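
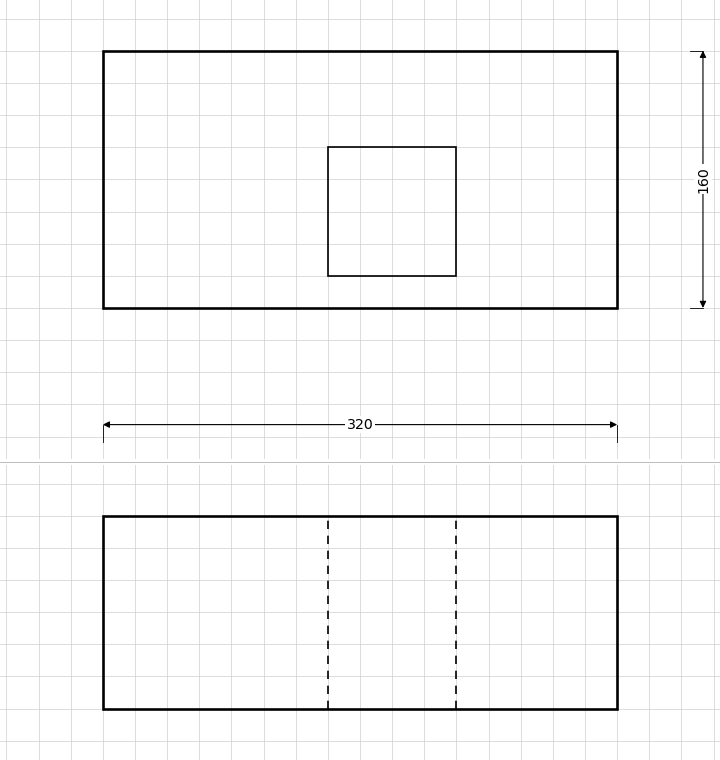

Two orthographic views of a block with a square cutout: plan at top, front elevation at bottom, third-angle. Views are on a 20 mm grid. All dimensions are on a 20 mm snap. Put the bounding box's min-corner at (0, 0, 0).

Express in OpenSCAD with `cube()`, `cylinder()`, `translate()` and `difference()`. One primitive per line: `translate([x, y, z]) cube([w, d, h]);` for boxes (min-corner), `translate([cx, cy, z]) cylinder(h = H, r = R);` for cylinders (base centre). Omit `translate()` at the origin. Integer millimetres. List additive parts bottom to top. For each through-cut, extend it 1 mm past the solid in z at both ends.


difference() {
  cube([320, 160, 120]);
  translate([140, 20, -1]) cube([80, 80, 122]);
}


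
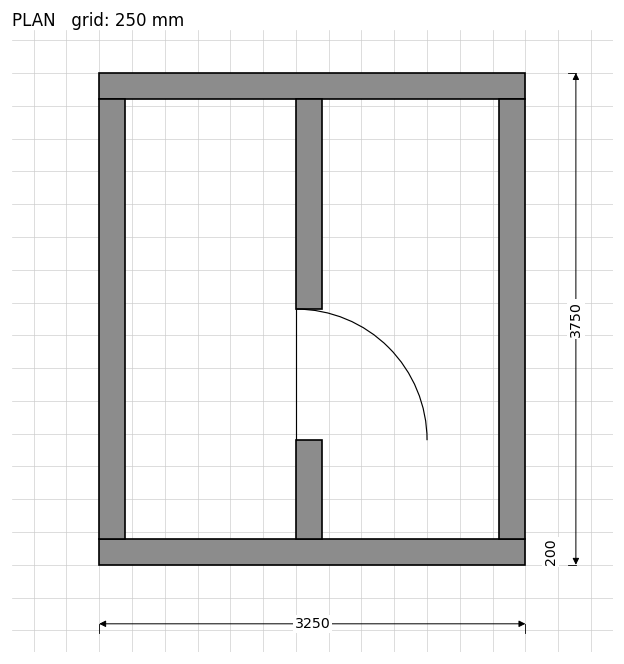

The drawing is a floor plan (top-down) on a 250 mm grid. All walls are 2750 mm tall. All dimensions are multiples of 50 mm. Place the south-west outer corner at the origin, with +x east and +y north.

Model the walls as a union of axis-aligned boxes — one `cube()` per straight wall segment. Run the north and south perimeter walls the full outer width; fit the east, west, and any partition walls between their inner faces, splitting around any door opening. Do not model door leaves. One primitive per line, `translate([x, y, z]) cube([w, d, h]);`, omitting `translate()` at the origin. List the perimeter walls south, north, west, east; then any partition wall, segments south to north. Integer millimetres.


cube([3250, 200, 2750]);
translate([0, 3550, 0]) cube([3250, 200, 2750]);
translate([0, 200, 0]) cube([200, 3350, 2750]);
translate([3050, 200, 0]) cube([200, 3350, 2750]);
translate([1500, 200, 0]) cube([200, 750, 2750]);
translate([1500, 1950, 0]) cube([200, 1600, 2750]);


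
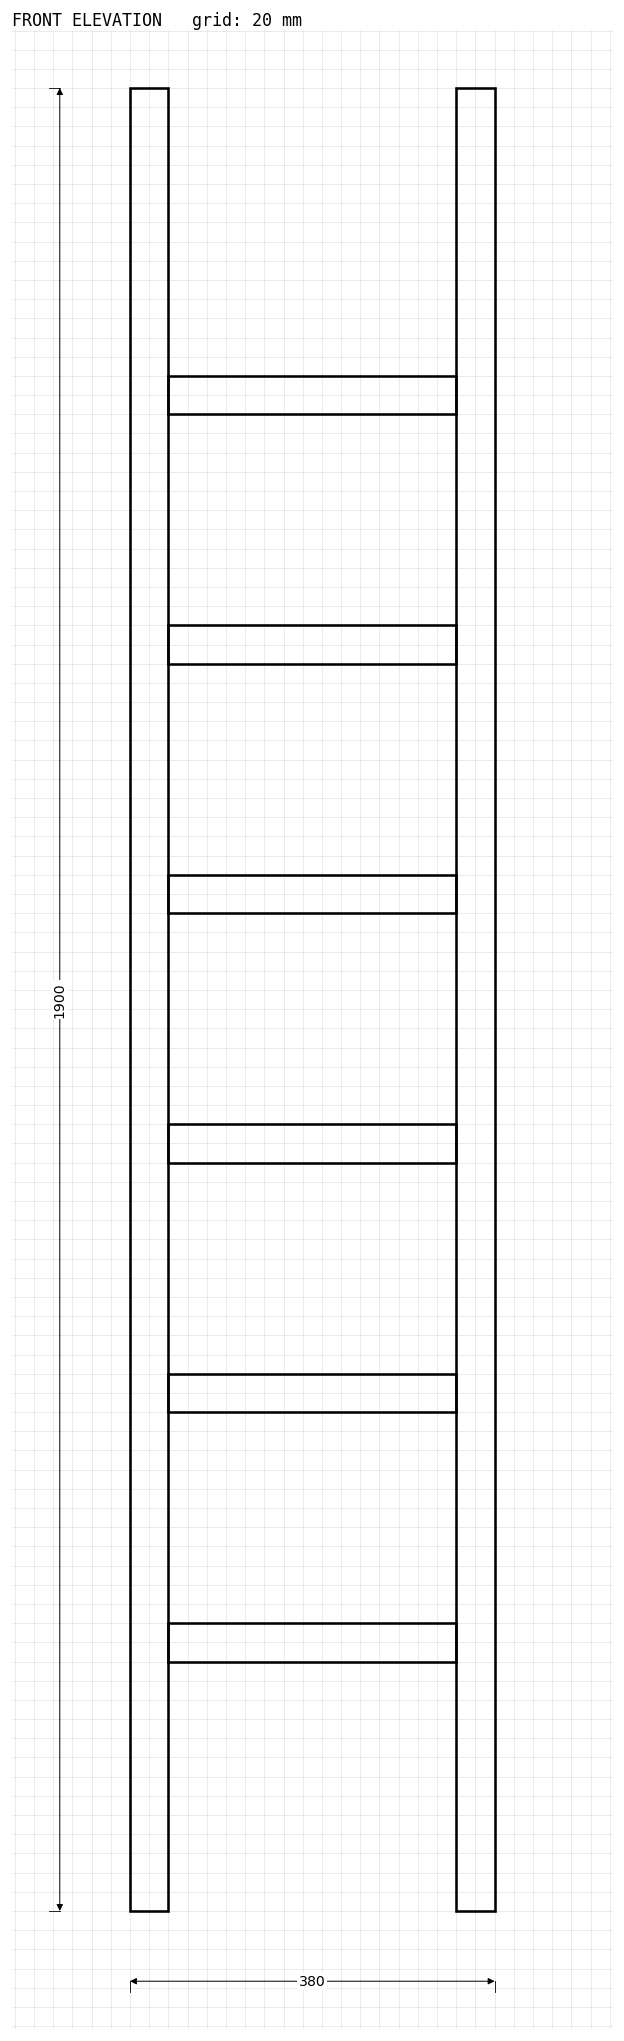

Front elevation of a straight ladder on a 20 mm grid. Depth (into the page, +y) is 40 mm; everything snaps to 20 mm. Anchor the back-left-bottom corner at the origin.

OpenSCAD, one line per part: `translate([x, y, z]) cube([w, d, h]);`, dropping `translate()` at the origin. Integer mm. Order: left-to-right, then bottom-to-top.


cube([40, 40, 1900]);
translate([40, 0, 260]) cube([300, 40, 40]);
translate([40, 0, 520]) cube([300, 40, 40]);
translate([40, 0, 780]) cube([300, 40, 40]);
translate([40, 0, 1040]) cube([300, 40, 40]);
translate([40, 0, 1300]) cube([300, 40, 40]);
translate([40, 0, 1560]) cube([300, 40, 40]);
translate([340, 0, 0]) cube([40, 40, 1900]);


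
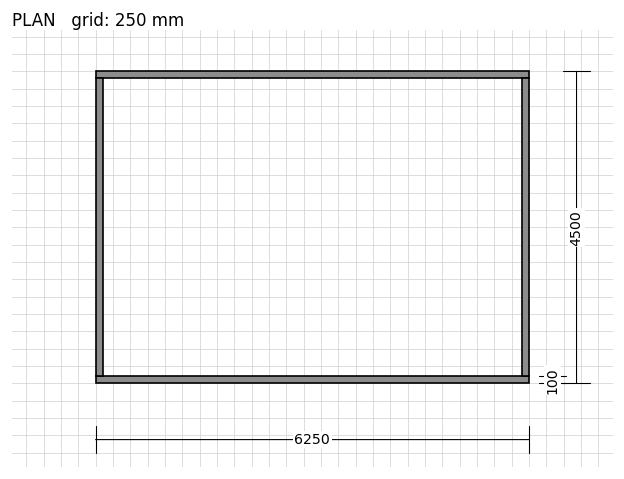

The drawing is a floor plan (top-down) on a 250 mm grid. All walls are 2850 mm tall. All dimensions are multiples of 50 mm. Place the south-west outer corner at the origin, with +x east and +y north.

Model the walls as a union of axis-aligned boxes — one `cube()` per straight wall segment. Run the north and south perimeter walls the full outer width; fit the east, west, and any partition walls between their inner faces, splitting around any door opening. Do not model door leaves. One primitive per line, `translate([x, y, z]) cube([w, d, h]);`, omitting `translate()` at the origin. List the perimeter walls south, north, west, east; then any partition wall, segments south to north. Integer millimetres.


cube([6250, 100, 2850]);
translate([0, 4400, 0]) cube([6250, 100, 2850]);
translate([0, 100, 0]) cube([100, 4300, 2850]);
translate([6150, 100, 0]) cube([100, 4300, 2850]);


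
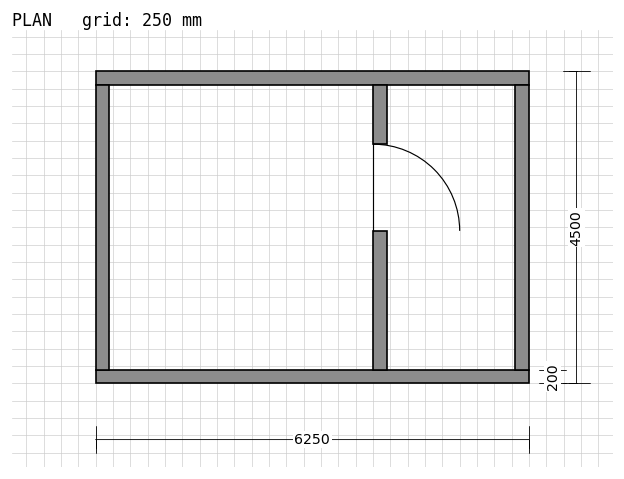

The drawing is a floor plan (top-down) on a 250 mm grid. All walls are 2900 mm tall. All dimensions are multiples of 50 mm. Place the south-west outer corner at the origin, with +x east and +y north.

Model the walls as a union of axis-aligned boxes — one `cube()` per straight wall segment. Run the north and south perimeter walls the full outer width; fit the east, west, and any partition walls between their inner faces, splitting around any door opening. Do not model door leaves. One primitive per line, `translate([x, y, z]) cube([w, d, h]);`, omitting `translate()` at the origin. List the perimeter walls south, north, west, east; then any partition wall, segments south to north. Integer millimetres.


cube([6250, 200, 2900]);
translate([0, 4300, 0]) cube([6250, 200, 2900]);
translate([0, 200, 0]) cube([200, 4100, 2900]);
translate([6050, 200, 0]) cube([200, 4100, 2900]);
translate([4000, 200, 0]) cube([200, 2000, 2900]);
translate([4000, 3450, 0]) cube([200, 850, 2900]);


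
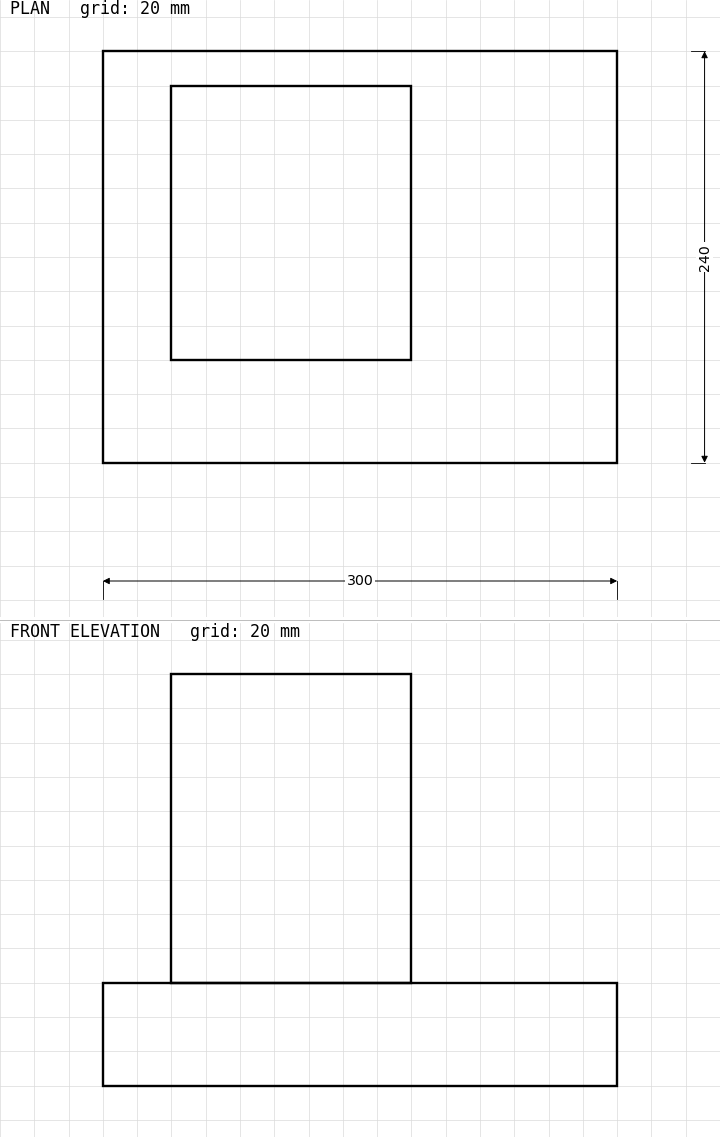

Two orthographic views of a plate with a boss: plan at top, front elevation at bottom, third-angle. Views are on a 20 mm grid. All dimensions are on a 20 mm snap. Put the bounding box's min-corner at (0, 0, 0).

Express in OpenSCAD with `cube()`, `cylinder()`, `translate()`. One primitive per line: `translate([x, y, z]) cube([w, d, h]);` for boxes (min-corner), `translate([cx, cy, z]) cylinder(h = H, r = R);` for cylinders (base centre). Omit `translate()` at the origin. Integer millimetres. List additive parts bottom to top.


cube([300, 240, 60]);
translate([40, 60, 60]) cube([140, 160, 180]);


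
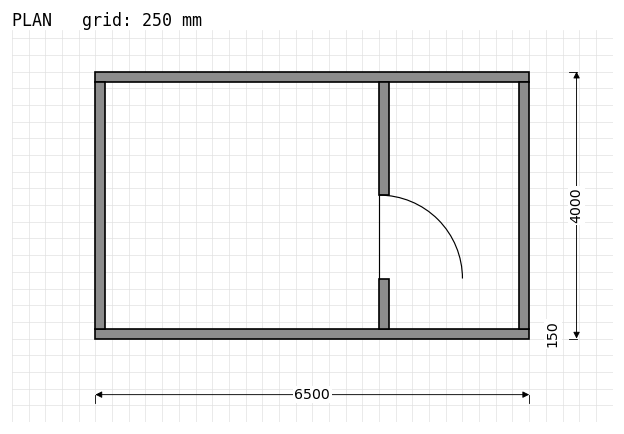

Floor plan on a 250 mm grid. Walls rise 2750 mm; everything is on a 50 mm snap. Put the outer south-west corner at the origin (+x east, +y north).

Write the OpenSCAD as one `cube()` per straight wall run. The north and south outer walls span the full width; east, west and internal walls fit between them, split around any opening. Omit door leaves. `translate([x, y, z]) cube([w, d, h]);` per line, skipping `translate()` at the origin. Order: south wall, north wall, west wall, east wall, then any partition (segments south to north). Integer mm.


cube([6500, 150, 2750]);
translate([0, 3850, 0]) cube([6500, 150, 2750]);
translate([0, 150, 0]) cube([150, 3700, 2750]);
translate([6350, 150, 0]) cube([150, 3700, 2750]);
translate([4250, 150, 0]) cube([150, 750, 2750]);
translate([4250, 2150, 0]) cube([150, 1700, 2750]);


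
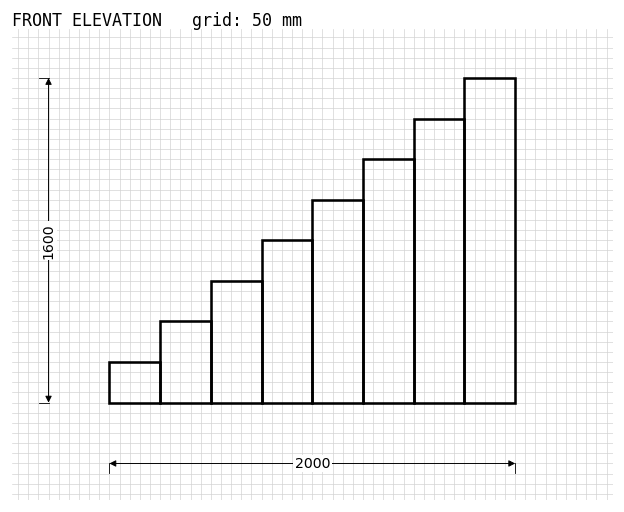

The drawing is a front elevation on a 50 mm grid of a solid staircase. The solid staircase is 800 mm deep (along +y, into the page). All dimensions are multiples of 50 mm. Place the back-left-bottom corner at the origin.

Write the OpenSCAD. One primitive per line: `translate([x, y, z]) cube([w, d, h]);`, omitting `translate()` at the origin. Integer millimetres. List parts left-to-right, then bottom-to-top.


cube([250, 800, 200]);
translate([250, 0, 0]) cube([250, 800, 400]);
translate([500, 0, 0]) cube([250, 800, 600]);
translate([750, 0, 0]) cube([250, 800, 800]);
translate([1000, 0, 0]) cube([250, 800, 1000]);
translate([1250, 0, 0]) cube([250, 800, 1200]);
translate([1500, 0, 0]) cube([250, 800, 1400]);
translate([1750, 0, 0]) cube([250, 800, 1600]);


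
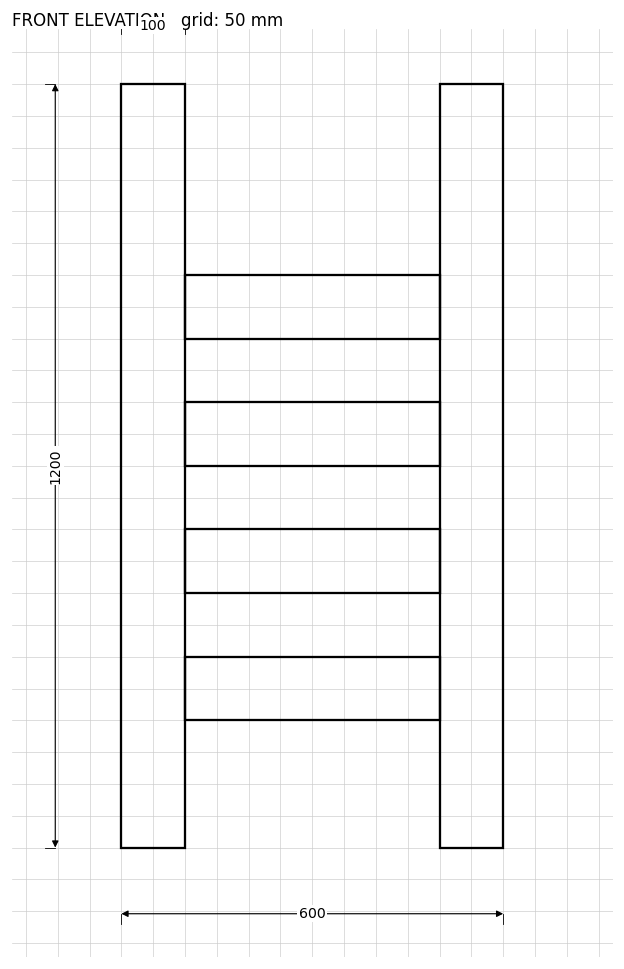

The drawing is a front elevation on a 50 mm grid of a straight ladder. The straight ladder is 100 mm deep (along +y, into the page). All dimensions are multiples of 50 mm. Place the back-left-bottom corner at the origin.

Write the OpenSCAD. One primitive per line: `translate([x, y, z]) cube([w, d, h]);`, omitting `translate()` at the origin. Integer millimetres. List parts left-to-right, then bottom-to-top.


cube([100, 100, 1200]);
translate([100, 0, 200]) cube([400, 100, 100]);
translate([100, 0, 400]) cube([400, 100, 100]);
translate([100, 0, 600]) cube([400, 100, 100]);
translate([100, 0, 800]) cube([400, 100, 100]);
translate([500, 0, 0]) cube([100, 100, 1200]);


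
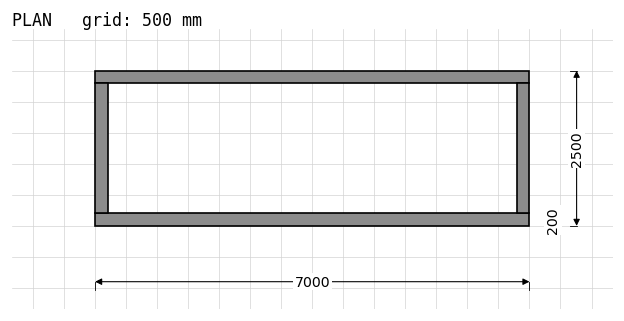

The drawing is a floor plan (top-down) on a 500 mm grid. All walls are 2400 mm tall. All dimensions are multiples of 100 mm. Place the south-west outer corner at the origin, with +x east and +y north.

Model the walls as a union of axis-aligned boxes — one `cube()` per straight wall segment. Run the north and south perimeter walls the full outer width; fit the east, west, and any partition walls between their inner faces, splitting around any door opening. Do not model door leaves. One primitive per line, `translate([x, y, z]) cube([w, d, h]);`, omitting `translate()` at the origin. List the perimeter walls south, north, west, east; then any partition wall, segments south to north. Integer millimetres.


cube([7000, 200, 2400]);
translate([0, 2300, 0]) cube([7000, 200, 2400]);
translate([0, 200, 0]) cube([200, 2100, 2400]);
translate([6800, 200, 0]) cube([200, 2100, 2400]);


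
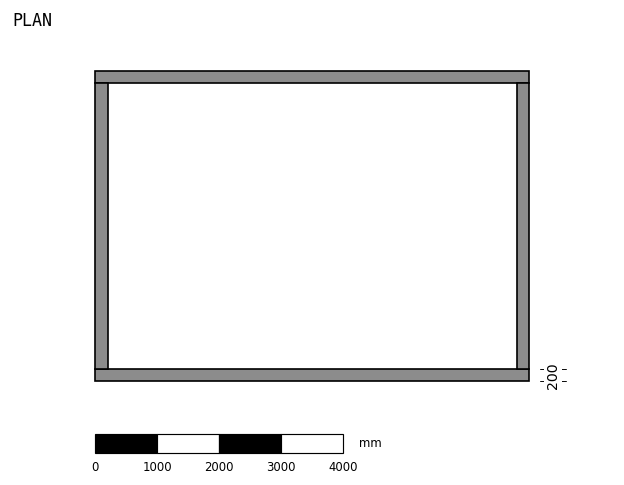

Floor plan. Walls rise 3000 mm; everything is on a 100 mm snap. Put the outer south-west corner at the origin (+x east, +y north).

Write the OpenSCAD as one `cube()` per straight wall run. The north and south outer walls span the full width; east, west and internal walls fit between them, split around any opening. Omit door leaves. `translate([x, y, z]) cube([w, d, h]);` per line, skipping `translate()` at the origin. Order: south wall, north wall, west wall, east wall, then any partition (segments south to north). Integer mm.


cube([7000, 200, 3000]);
translate([0, 4800, 0]) cube([7000, 200, 3000]);
translate([0, 200, 0]) cube([200, 4600, 3000]);
translate([6800, 200, 0]) cube([200, 4600, 3000]);


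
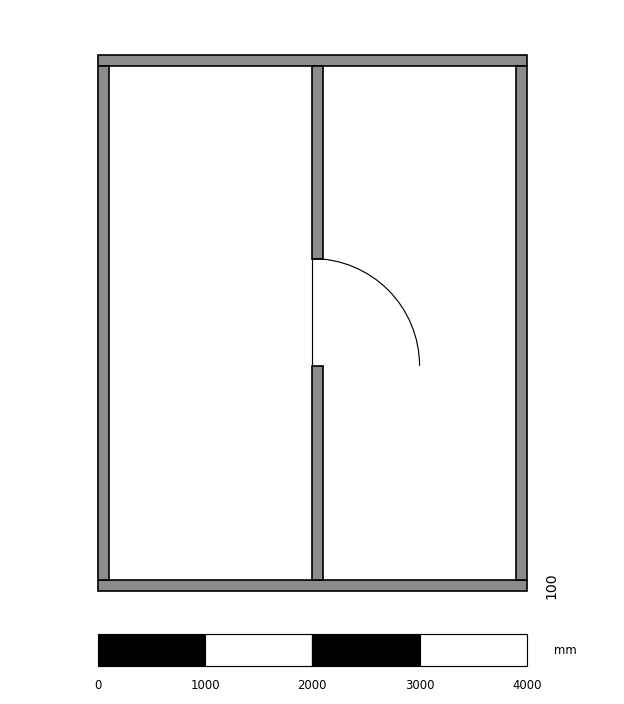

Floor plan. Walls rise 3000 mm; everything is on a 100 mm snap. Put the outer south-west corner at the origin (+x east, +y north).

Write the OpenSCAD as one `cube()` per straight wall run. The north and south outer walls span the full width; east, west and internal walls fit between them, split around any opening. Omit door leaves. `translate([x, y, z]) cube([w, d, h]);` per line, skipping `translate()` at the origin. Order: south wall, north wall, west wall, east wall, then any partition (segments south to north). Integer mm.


cube([4000, 100, 3000]);
translate([0, 4900, 0]) cube([4000, 100, 3000]);
translate([0, 100, 0]) cube([100, 4800, 3000]);
translate([3900, 100, 0]) cube([100, 4800, 3000]);
translate([2000, 100, 0]) cube([100, 2000, 3000]);
translate([2000, 3100, 0]) cube([100, 1800, 3000]);


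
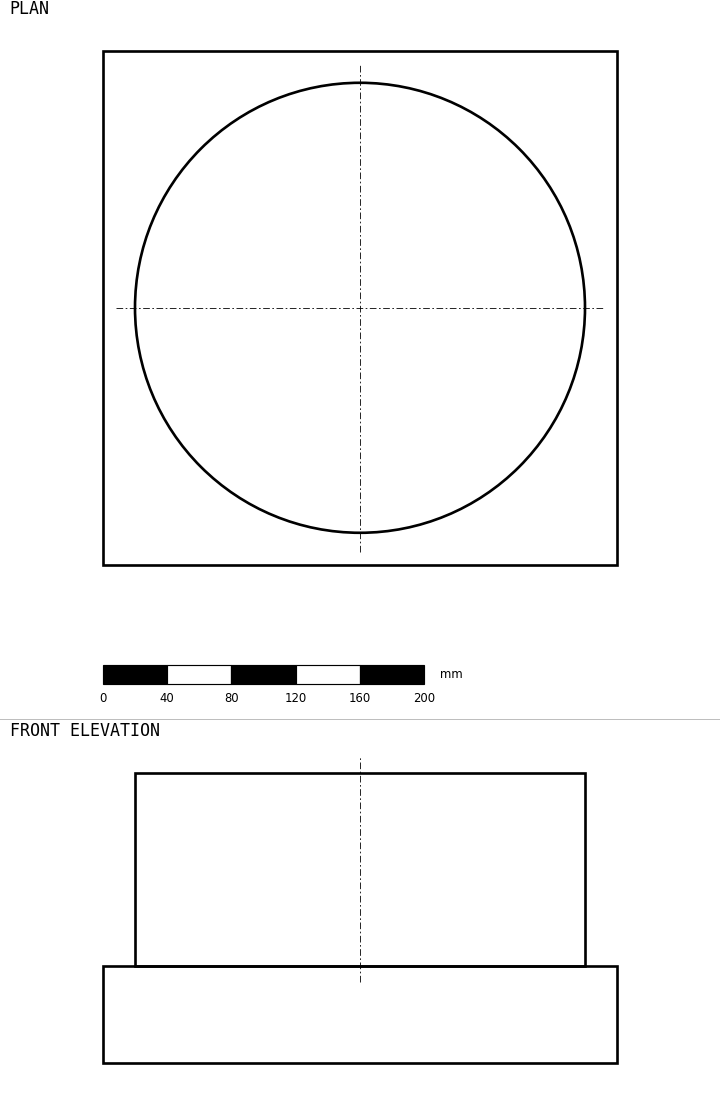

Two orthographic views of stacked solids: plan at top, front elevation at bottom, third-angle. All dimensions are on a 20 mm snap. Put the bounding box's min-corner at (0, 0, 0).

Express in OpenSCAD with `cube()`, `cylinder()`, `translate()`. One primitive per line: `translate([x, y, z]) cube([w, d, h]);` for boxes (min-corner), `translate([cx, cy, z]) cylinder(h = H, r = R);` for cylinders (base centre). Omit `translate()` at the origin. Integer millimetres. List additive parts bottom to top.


cube([320, 320, 60]);
translate([160, 160, 60]) cylinder(h = 120, r = 140);


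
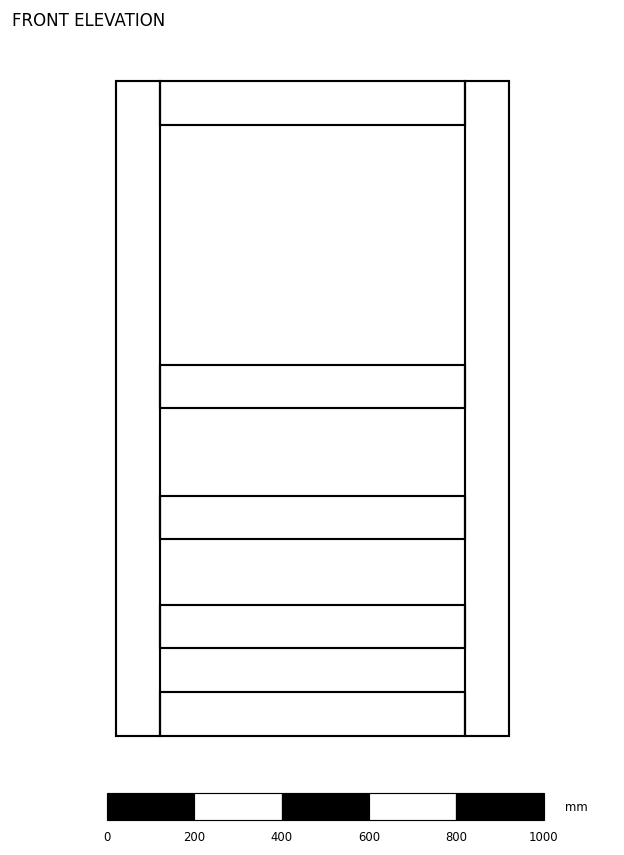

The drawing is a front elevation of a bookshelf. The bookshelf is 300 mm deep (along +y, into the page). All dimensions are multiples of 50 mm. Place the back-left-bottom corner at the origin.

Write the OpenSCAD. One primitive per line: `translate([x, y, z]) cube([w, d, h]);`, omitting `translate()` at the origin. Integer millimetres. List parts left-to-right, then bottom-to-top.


cube([100, 300, 1500]);
translate([100, 0, 0]) cube([700, 300, 100]);
translate([100, 0, 200]) cube([700, 300, 100]);
translate([100, 0, 450]) cube([700, 300, 100]);
translate([100, 0, 750]) cube([700, 300, 100]);
translate([100, 0, 1400]) cube([700, 300, 100]);
translate([800, 0, 0]) cube([100, 300, 1500]);


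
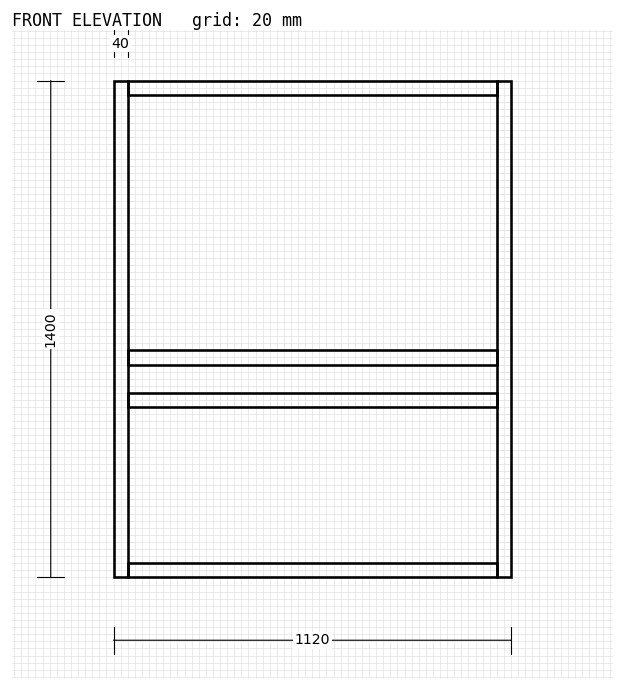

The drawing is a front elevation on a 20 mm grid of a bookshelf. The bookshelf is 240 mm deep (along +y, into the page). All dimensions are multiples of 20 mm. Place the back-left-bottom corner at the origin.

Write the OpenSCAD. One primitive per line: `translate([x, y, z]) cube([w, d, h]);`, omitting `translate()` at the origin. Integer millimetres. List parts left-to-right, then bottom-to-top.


cube([40, 240, 1400]);
translate([40, 0, 0]) cube([1040, 240, 40]);
translate([40, 0, 480]) cube([1040, 240, 40]);
translate([40, 0, 600]) cube([1040, 240, 40]);
translate([40, 0, 1360]) cube([1040, 240, 40]);
translate([1080, 0, 0]) cube([40, 240, 1400]);


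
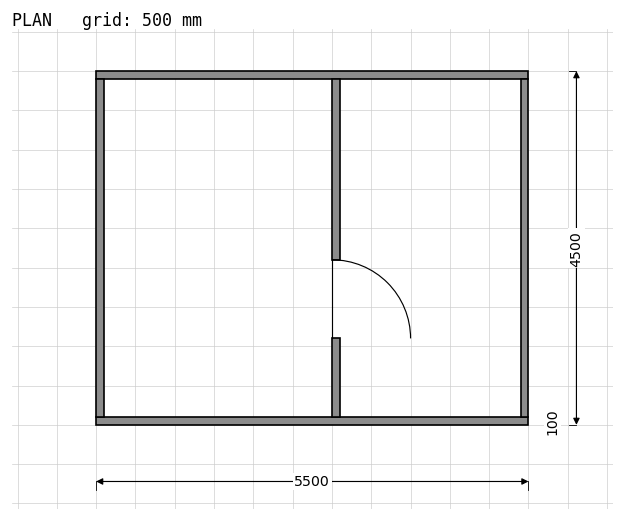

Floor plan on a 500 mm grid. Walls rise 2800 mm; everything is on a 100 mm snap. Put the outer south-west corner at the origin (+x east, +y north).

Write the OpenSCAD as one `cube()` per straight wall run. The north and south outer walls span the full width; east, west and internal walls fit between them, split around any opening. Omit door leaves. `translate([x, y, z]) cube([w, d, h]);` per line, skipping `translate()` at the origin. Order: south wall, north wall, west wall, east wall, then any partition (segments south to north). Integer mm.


cube([5500, 100, 2800]);
translate([0, 4400, 0]) cube([5500, 100, 2800]);
translate([0, 100, 0]) cube([100, 4300, 2800]);
translate([5400, 100, 0]) cube([100, 4300, 2800]);
translate([3000, 100, 0]) cube([100, 1000, 2800]);
translate([3000, 2100, 0]) cube([100, 2300, 2800]);


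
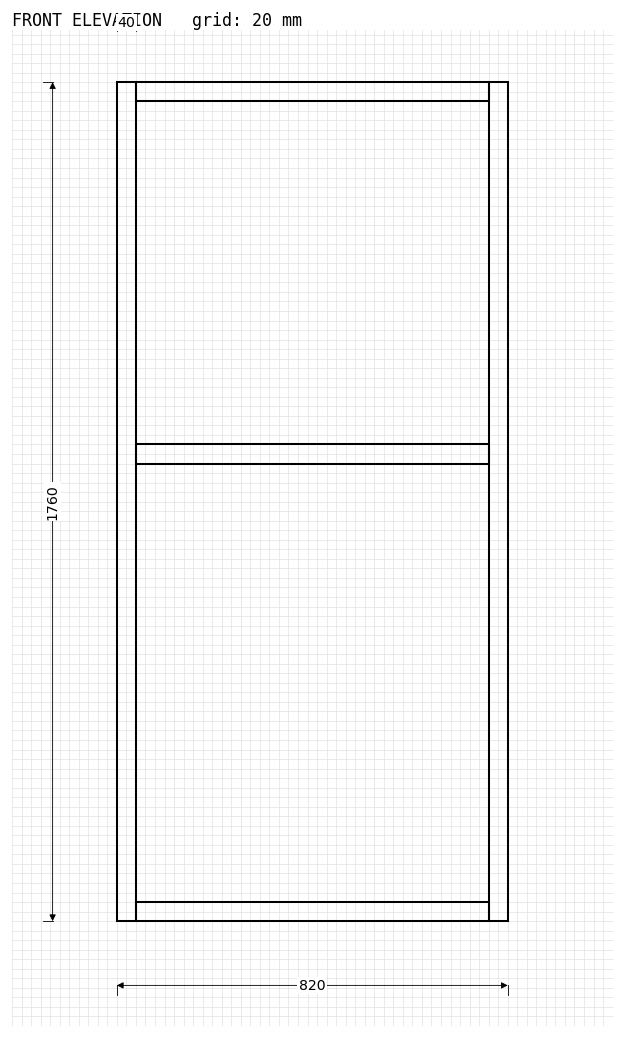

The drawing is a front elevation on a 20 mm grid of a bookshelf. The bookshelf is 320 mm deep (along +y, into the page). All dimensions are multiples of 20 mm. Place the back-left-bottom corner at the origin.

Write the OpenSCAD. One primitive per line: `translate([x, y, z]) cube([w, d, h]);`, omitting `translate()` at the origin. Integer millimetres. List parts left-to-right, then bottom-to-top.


cube([40, 320, 1760]);
translate([40, 0, 0]) cube([740, 320, 40]);
translate([40, 0, 960]) cube([740, 320, 40]);
translate([40, 0, 1720]) cube([740, 320, 40]);
translate([780, 0, 0]) cube([40, 320, 1760]);


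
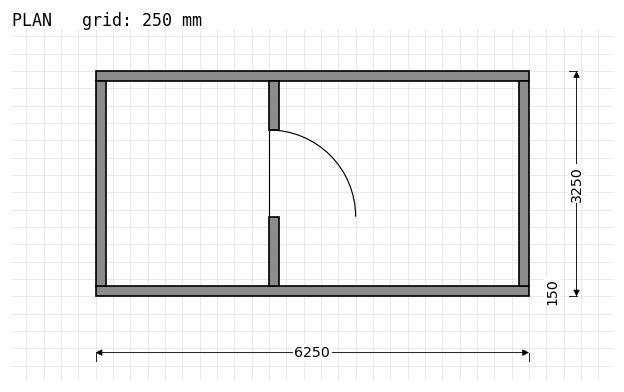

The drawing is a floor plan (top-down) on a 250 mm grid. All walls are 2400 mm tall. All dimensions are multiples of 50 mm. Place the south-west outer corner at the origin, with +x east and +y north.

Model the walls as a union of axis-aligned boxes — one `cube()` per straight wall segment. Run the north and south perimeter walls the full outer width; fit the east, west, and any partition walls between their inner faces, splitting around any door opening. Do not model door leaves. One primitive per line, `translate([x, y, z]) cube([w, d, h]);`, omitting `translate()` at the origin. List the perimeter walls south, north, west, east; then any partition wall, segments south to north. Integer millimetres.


cube([6250, 150, 2400]);
translate([0, 3100, 0]) cube([6250, 150, 2400]);
translate([0, 150, 0]) cube([150, 2950, 2400]);
translate([6100, 150, 0]) cube([150, 2950, 2400]);
translate([2500, 150, 0]) cube([150, 1000, 2400]);
translate([2500, 2400, 0]) cube([150, 700, 2400]);


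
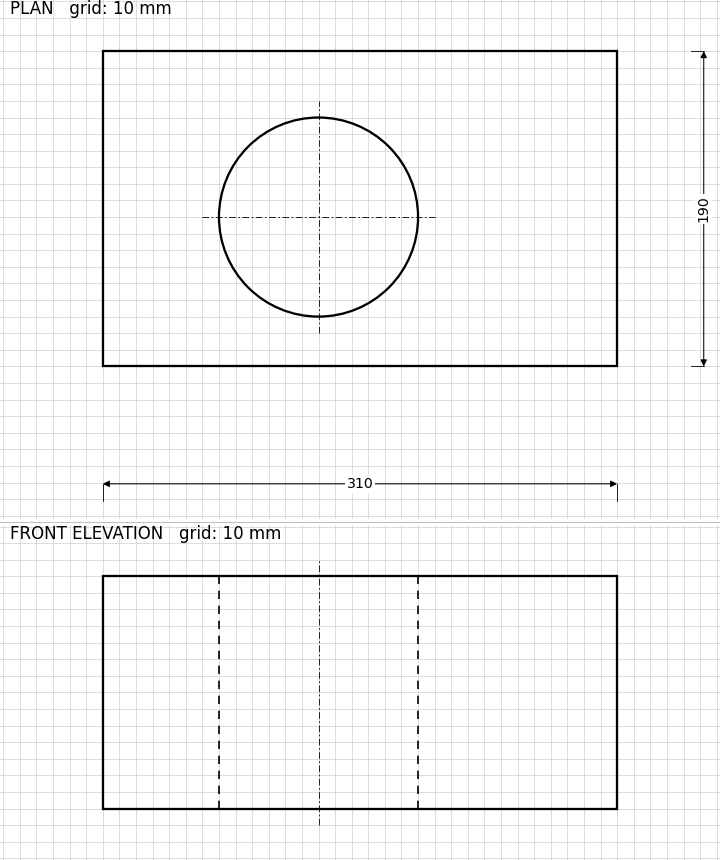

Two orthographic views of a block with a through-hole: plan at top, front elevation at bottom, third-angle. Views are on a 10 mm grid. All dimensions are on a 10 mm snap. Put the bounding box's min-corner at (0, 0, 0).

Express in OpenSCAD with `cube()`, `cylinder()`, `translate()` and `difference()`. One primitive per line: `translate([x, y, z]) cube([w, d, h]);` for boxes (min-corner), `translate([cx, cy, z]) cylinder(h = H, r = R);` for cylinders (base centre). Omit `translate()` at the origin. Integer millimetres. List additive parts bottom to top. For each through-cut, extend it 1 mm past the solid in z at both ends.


difference() {
  cube([310, 190, 140]);
  translate([130, 90, -1]) cylinder(h = 142, r = 60);
}


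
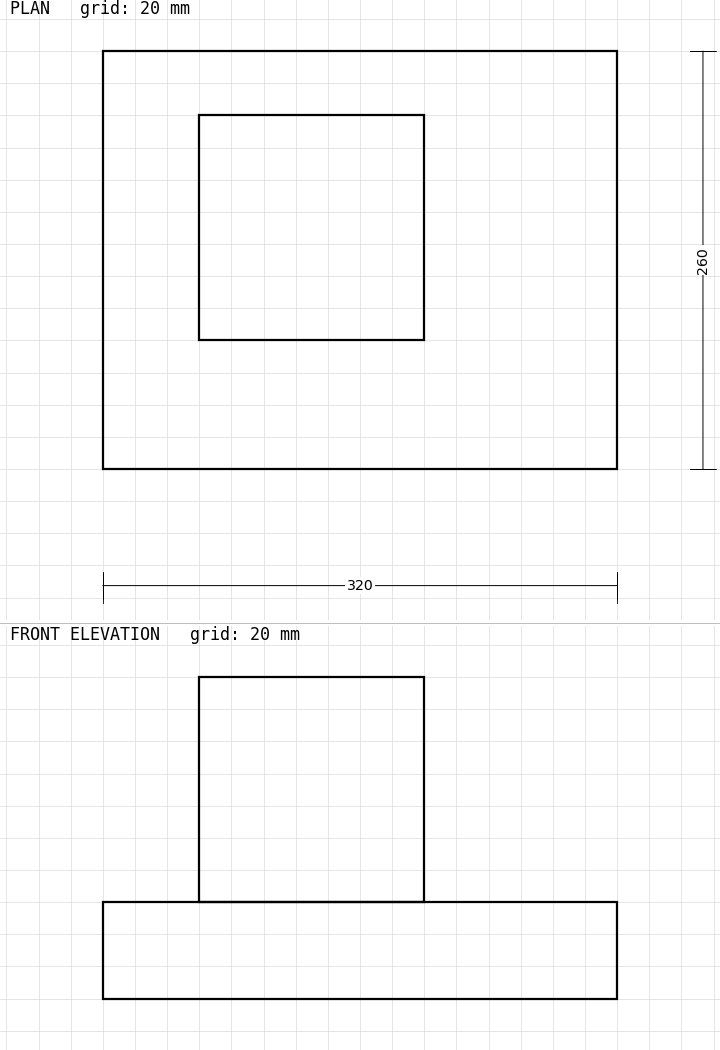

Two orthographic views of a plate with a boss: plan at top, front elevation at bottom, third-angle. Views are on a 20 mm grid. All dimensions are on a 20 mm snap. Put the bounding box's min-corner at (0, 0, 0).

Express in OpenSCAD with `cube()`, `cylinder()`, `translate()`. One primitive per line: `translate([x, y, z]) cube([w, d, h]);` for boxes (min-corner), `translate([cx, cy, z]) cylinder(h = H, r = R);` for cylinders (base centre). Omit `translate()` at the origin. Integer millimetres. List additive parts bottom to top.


cube([320, 260, 60]);
translate([60, 80, 60]) cube([140, 140, 140]);


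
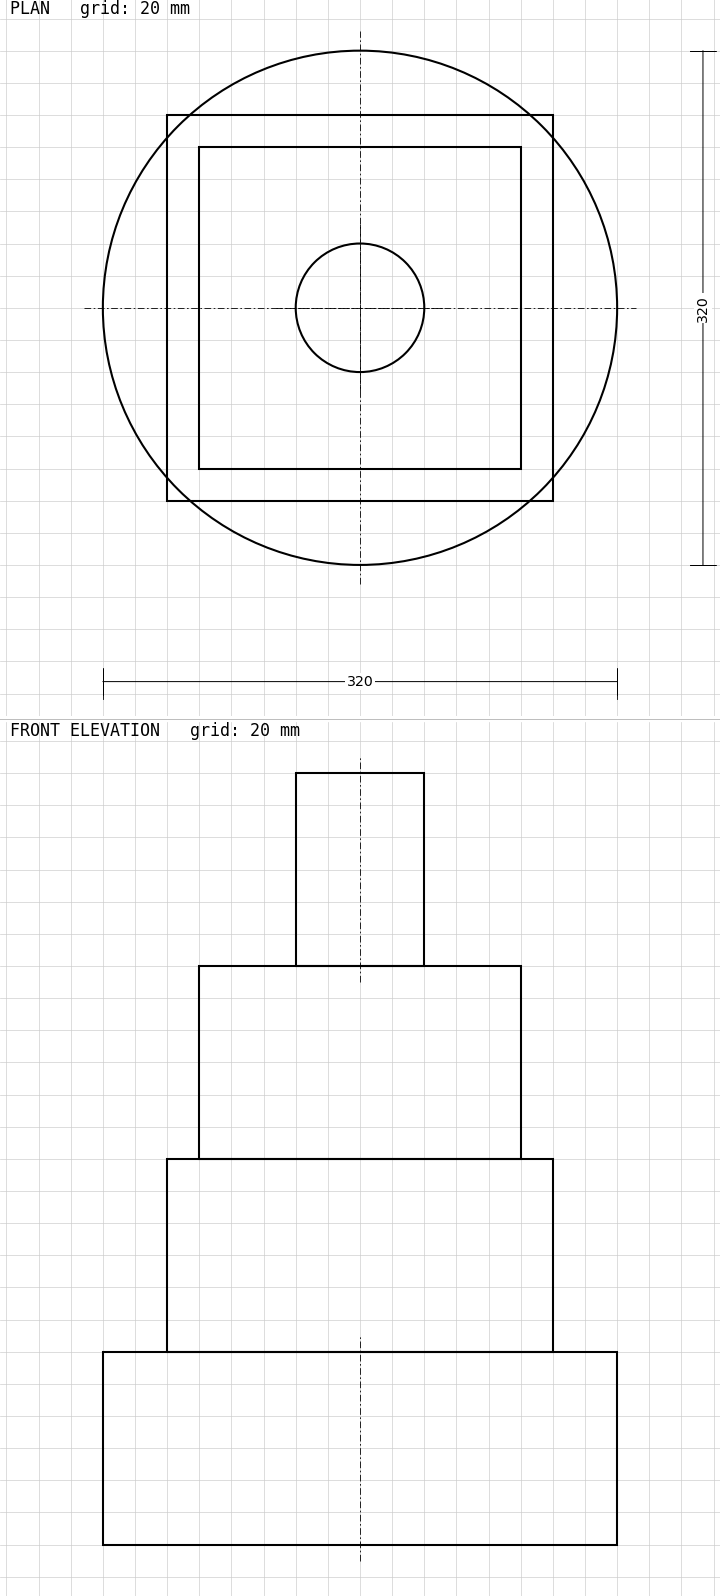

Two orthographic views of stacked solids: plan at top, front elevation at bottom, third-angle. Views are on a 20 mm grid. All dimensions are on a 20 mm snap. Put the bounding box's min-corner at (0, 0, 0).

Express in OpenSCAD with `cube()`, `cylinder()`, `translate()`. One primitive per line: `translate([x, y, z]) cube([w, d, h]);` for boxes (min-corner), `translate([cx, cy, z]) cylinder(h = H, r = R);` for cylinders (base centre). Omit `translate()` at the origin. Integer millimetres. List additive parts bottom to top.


translate([160, 160, 0]) cylinder(h = 120, r = 160);
translate([40, 40, 120]) cube([240, 240, 120]);
translate([60, 60, 240]) cube([200, 200, 120]);
translate([160, 160, 360]) cylinder(h = 120, r = 40);


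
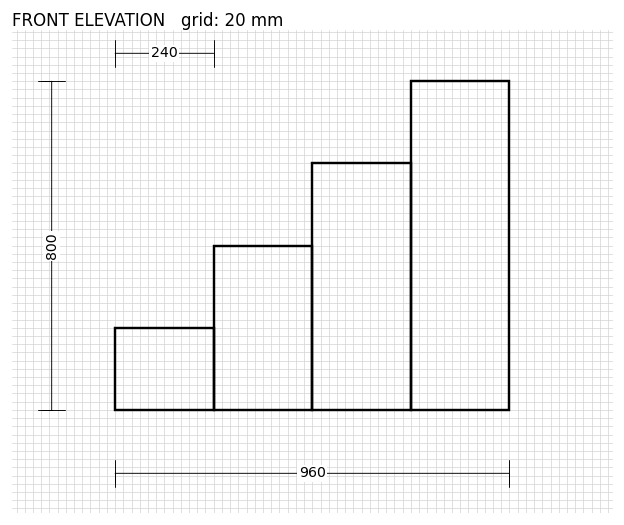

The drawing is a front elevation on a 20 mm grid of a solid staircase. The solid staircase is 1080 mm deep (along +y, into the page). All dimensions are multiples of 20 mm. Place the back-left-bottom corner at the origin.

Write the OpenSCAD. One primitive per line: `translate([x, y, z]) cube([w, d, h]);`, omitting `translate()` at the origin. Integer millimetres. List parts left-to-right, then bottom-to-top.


cube([240, 1080, 200]);
translate([240, 0, 0]) cube([240, 1080, 400]);
translate([480, 0, 0]) cube([240, 1080, 600]);
translate([720, 0, 0]) cube([240, 1080, 800]);


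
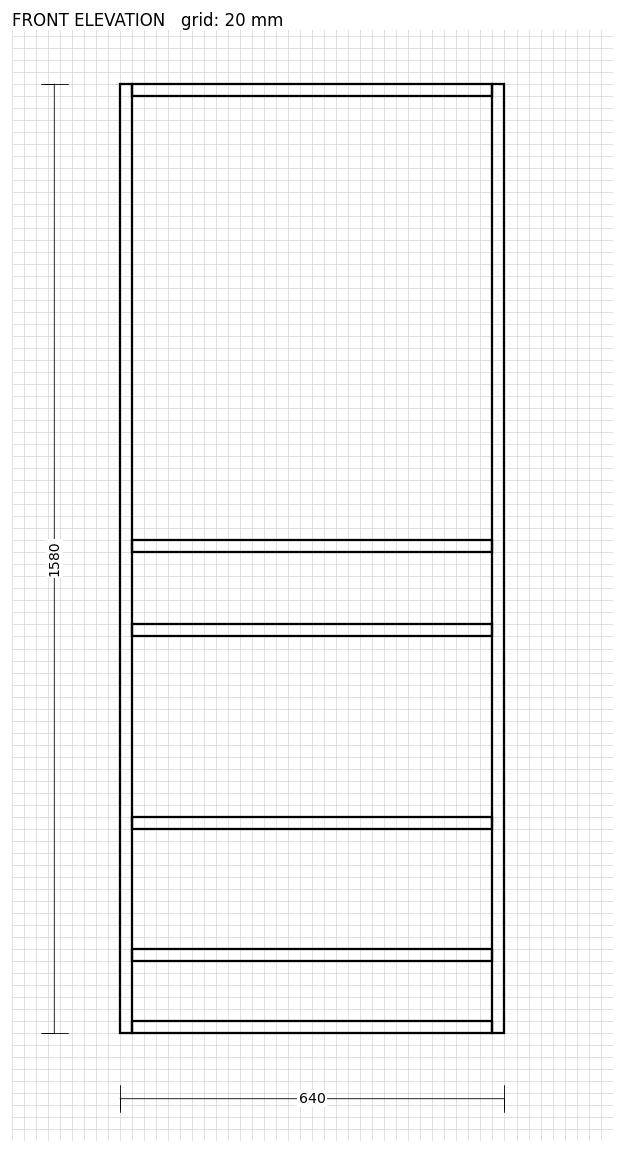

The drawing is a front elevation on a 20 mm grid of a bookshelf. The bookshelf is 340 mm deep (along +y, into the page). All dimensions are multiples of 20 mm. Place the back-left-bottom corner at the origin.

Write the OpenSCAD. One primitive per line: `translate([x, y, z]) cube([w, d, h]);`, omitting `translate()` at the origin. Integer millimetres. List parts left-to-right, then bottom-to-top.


cube([20, 340, 1580]);
translate([20, 0, 0]) cube([600, 340, 20]);
translate([20, 0, 120]) cube([600, 340, 20]);
translate([20, 0, 340]) cube([600, 340, 20]);
translate([20, 0, 660]) cube([600, 340, 20]);
translate([20, 0, 800]) cube([600, 340, 20]);
translate([20, 0, 1560]) cube([600, 340, 20]);
translate([620, 0, 0]) cube([20, 340, 1580]);


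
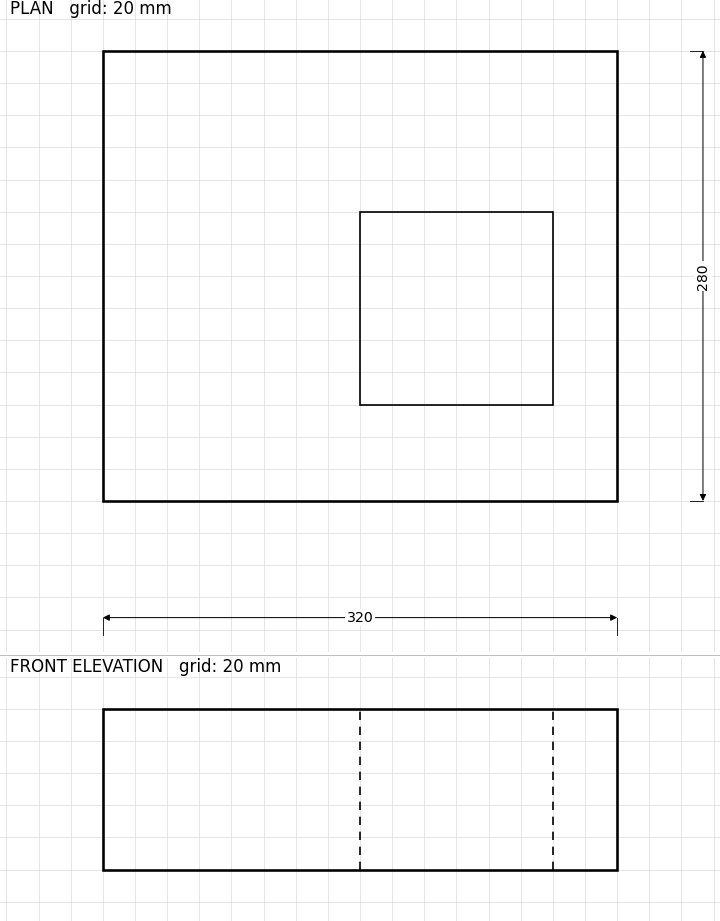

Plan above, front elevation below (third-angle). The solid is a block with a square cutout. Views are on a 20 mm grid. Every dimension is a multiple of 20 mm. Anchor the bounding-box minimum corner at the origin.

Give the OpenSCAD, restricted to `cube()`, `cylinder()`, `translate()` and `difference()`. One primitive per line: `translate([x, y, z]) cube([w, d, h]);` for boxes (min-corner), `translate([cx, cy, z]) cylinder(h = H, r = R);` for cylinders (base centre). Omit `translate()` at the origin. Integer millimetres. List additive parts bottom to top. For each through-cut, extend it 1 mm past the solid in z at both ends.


difference() {
  cube([320, 280, 100]);
  translate([160, 60, -1]) cube([120, 120, 102]);
}


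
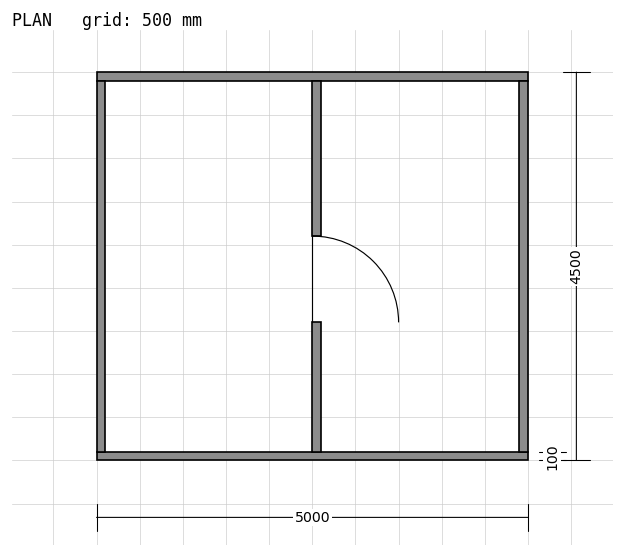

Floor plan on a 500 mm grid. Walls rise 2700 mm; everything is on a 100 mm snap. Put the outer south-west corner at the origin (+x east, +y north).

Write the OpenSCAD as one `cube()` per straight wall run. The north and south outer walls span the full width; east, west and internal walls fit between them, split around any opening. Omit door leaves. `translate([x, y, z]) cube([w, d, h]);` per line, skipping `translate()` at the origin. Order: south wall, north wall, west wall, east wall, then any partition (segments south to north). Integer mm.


cube([5000, 100, 2700]);
translate([0, 4400, 0]) cube([5000, 100, 2700]);
translate([0, 100, 0]) cube([100, 4300, 2700]);
translate([4900, 100, 0]) cube([100, 4300, 2700]);
translate([2500, 100, 0]) cube([100, 1500, 2700]);
translate([2500, 2600, 0]) cube([100, 1800, 2700]);


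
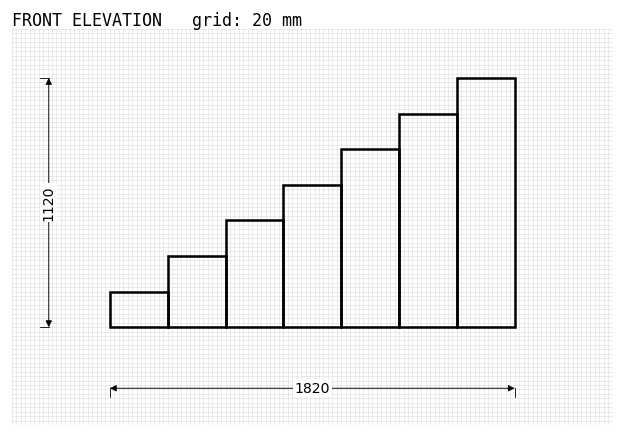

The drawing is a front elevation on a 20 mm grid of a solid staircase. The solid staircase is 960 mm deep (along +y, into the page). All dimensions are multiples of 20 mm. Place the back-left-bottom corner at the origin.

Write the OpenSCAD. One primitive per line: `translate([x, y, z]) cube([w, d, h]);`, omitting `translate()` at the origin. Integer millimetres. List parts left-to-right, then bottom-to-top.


cube([260, 960, 160]);
translate([260, 0, 0]) cube([260, 960, 320]);
translate([520, 0, 0]) cube([260, 960, 480]);
translate([780, 0, 0]) cube([260, 960, 640]);
translate([1040, 0, 0]) cube([260, 960, 800]);
translate([1300, 0, 0]) cube([260, 960, 960]);
translate([1560, 0, 0]) cube([260, 960, 1120]);


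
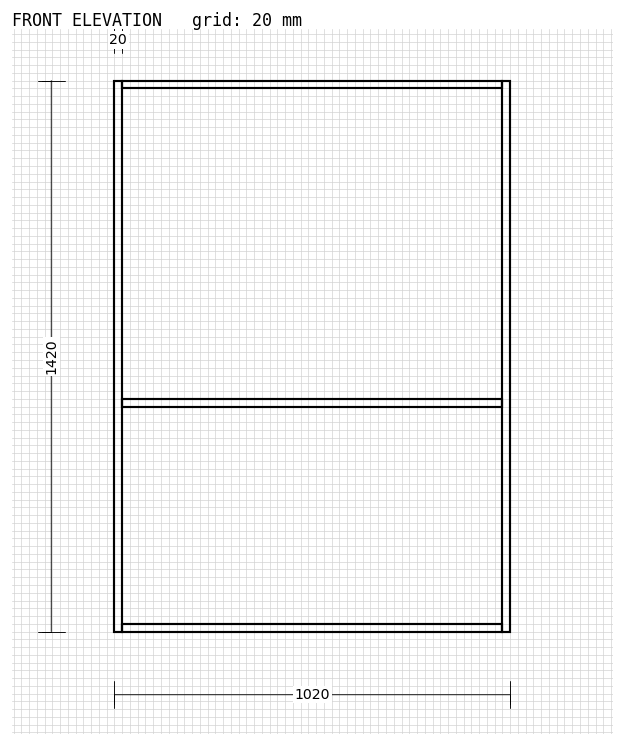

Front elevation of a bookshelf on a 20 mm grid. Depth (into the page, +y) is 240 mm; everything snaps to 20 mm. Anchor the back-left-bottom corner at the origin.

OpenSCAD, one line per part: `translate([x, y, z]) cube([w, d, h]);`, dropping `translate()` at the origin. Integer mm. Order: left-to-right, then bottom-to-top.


cube([20, 240, 1420]);
translate([20, 0, 0]) cube([980, 240, 20]);
translate([20, 0, 580]) cube([980, 240, 20]);
translate([20, 0, 1400]) cube([980, 240, 20]);
translate([1000, 0, 0]) cube([20, 240, 1420]);


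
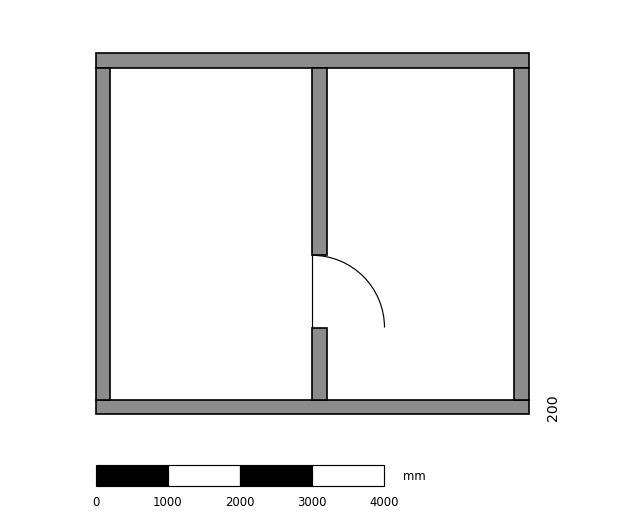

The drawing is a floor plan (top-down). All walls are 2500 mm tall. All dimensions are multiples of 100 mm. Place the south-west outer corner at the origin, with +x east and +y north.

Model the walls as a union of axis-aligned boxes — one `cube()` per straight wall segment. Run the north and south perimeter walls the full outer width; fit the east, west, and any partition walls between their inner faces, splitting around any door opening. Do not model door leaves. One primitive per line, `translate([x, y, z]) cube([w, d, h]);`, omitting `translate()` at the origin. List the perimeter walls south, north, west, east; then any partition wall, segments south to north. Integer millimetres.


cube([6000, 200, 2500]);
translate([0, 4800, 0]) cube([6000, 200, 2500]);
translate([0, 200, 0]) cube([200, 4600, 2500]);
translate([5800, 200, 0]) cube([200, 4600, 2500]);
translate([3000, 200, 0]) cube([200, 1000, 2500]);
translate([3000, 2200, 0]) cube([200, 2600, 2500]);


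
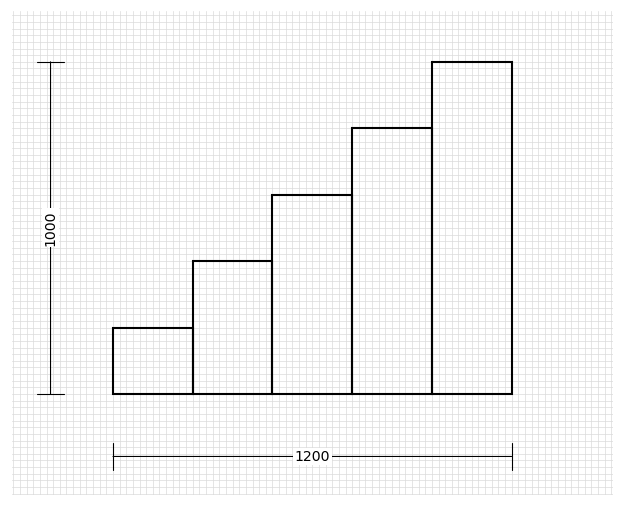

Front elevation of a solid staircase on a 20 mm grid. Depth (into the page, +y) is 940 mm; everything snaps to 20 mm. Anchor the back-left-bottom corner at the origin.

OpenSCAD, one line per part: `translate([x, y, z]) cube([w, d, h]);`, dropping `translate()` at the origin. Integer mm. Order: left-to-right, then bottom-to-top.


cube([240, 940, 200]);
translate([240, 0, 0]) cube([240, 940, 400]);
translate([480, 0, 0]) cube([240, 940, 600]);
translate([720, 0, 0]) cube([240, 940, 800]);
translate([960, 0, 0]) cube([240, 940, 1000]);


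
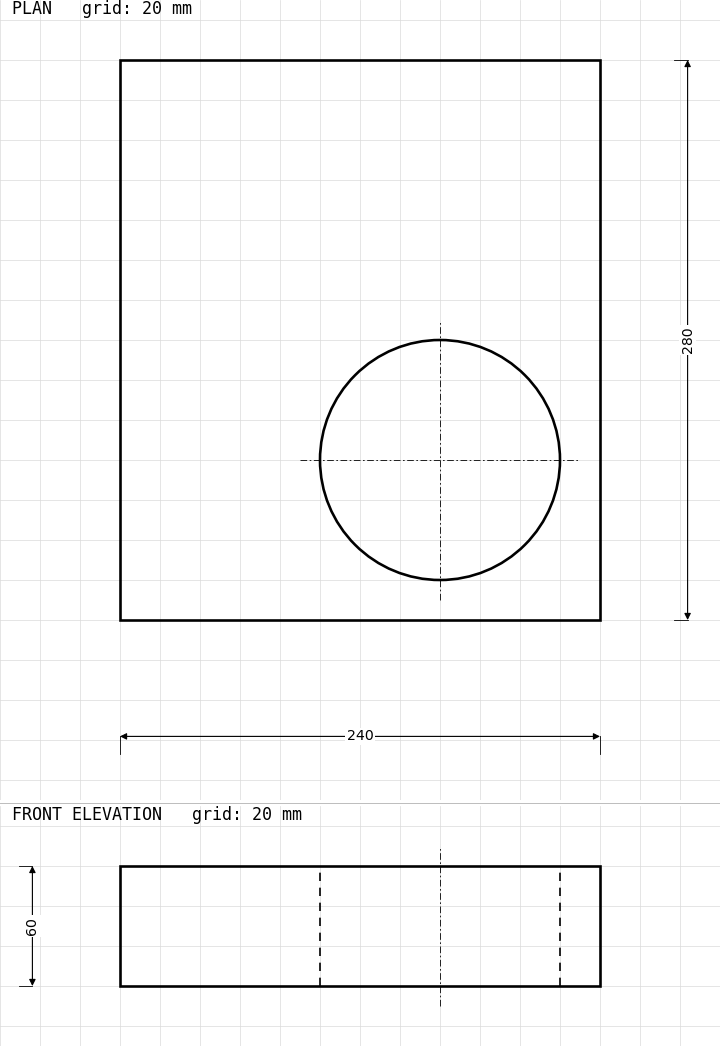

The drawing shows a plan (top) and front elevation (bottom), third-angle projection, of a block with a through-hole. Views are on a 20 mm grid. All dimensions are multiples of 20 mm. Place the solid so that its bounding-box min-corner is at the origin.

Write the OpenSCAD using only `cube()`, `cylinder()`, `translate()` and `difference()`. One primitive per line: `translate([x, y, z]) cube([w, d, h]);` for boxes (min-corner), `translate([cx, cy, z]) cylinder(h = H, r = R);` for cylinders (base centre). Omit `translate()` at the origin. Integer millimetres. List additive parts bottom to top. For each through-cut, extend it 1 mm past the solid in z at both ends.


difference() {
  cube([240, 280, 60]);
  translate([160, 80, -1]) cylinder(h = 62, r = 60);
}


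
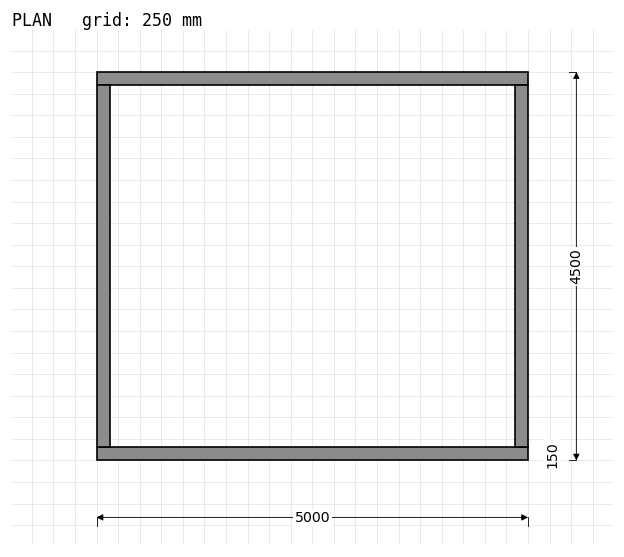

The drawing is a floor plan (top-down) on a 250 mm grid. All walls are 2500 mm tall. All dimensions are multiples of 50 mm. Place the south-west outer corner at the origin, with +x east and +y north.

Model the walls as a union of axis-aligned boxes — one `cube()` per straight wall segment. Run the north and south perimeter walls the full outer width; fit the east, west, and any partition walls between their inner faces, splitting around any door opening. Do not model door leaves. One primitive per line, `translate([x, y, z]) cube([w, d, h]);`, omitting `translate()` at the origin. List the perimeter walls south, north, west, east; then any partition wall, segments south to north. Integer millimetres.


cube([5000, 150, 2500]);
translate([0, 4350, 0]) cube([5000, 150, 2500]);
translate([0, 150, 0]) cube([150, 4200, 2500]);
translate([4850, 150, 0]) cube([150, 4200, 2500]);


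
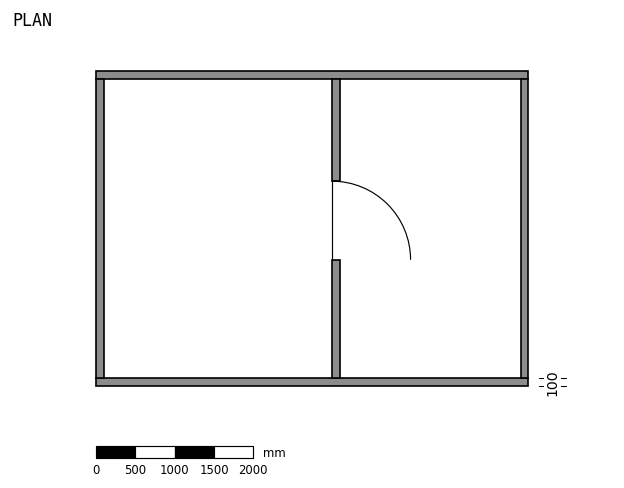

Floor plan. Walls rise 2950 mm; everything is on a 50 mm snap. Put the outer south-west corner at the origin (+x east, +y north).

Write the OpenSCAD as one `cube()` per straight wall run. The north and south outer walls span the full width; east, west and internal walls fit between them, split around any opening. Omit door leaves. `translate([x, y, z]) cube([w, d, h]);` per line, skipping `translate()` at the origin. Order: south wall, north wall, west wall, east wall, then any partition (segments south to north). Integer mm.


cube([5500, 100, 2950]);
translate([0, 3900, 0]) cube([5500, 100, 2950]);
translate([0, 100, 0]) cube([100, 3800, 2950]);
translate([5400, 100, 0]) cube([100, 3800, 2950]);
translate([3000, 100, 0]) cube([100, 1500, 2950]);
translate([3000, 2600, 0]) cube([100, 1300, 2950]);


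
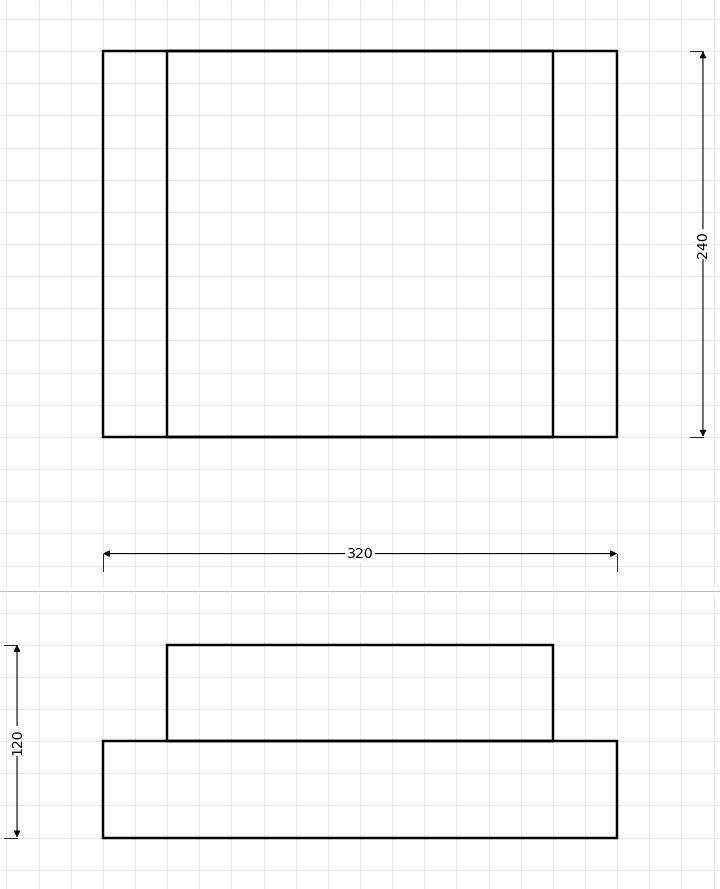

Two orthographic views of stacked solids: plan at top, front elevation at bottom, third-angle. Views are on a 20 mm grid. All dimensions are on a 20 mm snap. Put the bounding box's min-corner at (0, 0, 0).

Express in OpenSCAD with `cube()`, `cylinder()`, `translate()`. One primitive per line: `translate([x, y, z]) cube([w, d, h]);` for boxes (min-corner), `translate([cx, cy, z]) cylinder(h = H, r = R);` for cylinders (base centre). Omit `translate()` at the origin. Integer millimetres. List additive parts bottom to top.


cube([320, 240, 60]);
translate([40, 0, 60]) cube([240, 240, 60]);


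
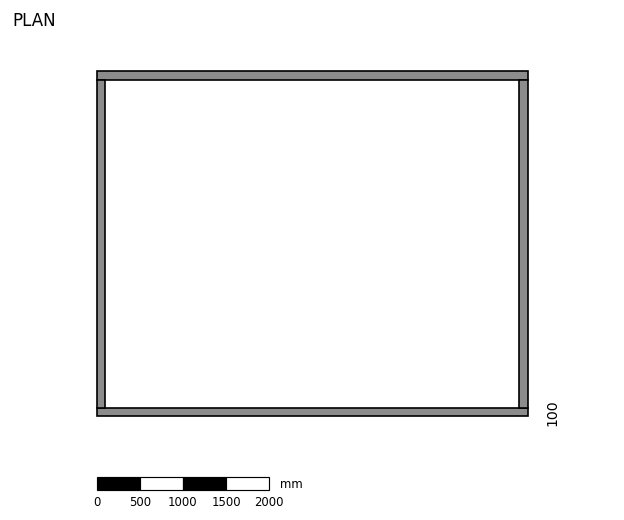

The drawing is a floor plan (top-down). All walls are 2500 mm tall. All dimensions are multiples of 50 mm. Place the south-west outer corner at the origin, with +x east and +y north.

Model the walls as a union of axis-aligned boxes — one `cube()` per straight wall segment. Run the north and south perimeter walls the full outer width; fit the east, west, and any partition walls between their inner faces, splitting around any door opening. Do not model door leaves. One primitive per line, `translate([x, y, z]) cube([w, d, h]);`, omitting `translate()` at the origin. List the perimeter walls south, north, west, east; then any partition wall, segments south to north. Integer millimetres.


cube([5000, 100, 2500]);
translate([0, 3900, 0]) cube([5000, 100, 2500]);
translate([0, 100, 0]) cube([100, 3800, 2500]);
translate([4900, 100, 0]) cube([100, 3800, 2500]);


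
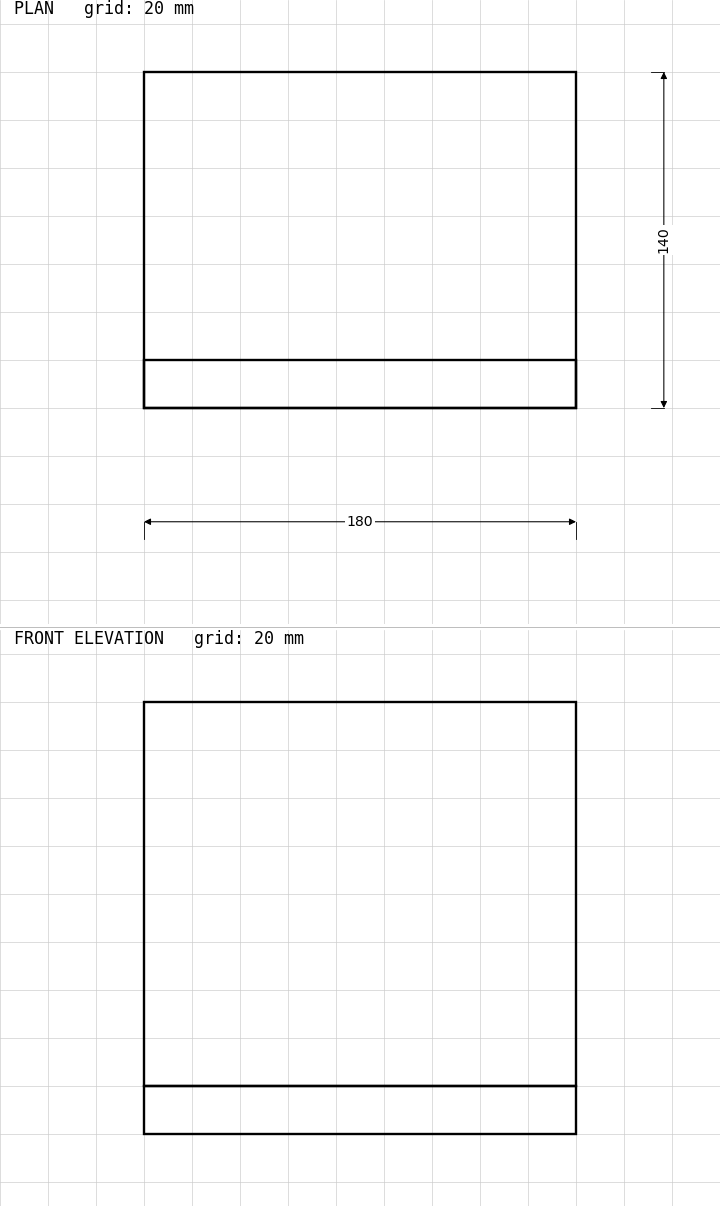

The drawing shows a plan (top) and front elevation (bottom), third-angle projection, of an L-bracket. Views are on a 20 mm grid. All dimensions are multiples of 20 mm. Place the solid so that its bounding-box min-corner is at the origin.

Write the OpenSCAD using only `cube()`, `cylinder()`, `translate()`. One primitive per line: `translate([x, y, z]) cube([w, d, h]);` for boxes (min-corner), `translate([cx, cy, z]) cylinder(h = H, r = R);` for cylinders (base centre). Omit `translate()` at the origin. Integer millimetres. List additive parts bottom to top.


cube([180, 140, 20]);
translate([0, 0, 20]) cube([180, 20, 160]);


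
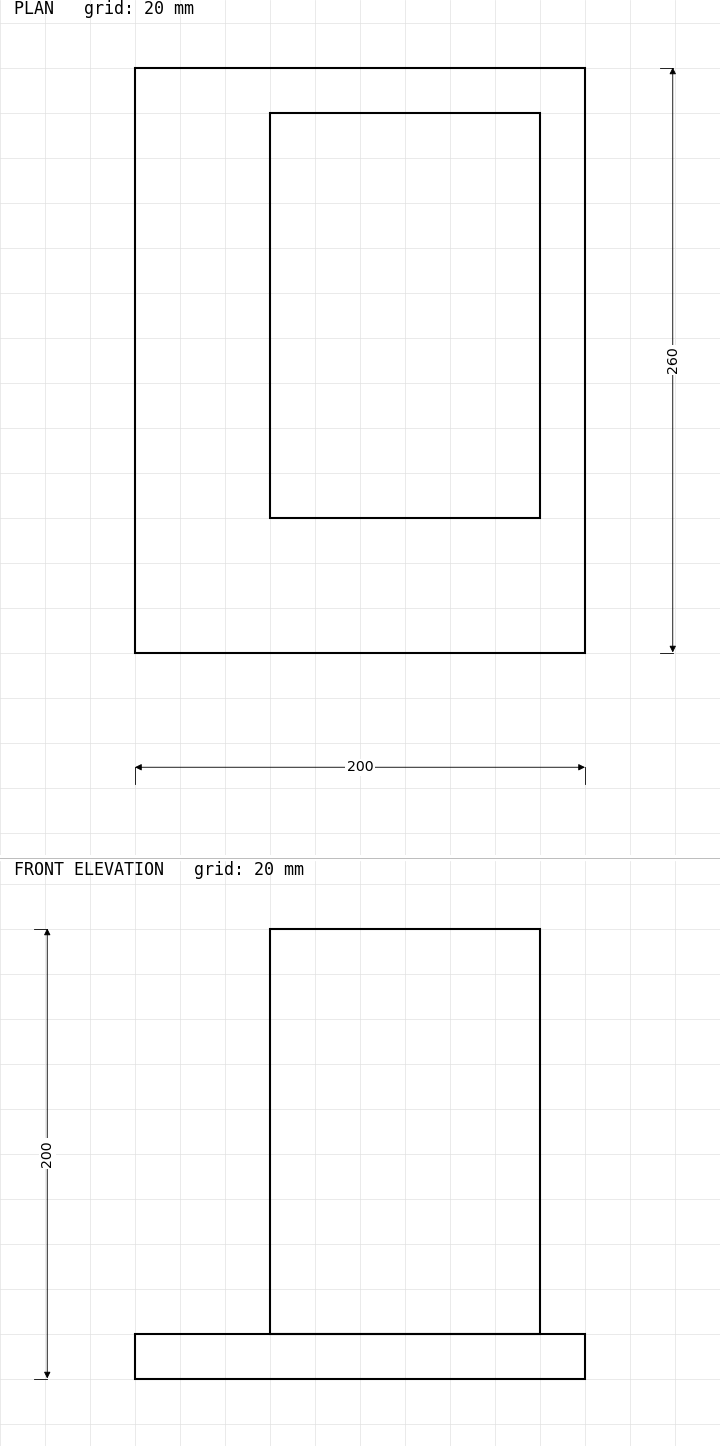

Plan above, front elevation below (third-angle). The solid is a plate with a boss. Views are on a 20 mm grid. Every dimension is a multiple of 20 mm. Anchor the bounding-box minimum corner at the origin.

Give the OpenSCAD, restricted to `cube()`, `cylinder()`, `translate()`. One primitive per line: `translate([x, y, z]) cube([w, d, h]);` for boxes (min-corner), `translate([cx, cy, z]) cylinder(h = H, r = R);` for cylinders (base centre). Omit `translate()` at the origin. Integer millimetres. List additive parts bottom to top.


cube([200, 260, 20]);
translate([60, 60, 20]) cube([120, 180, 180]);


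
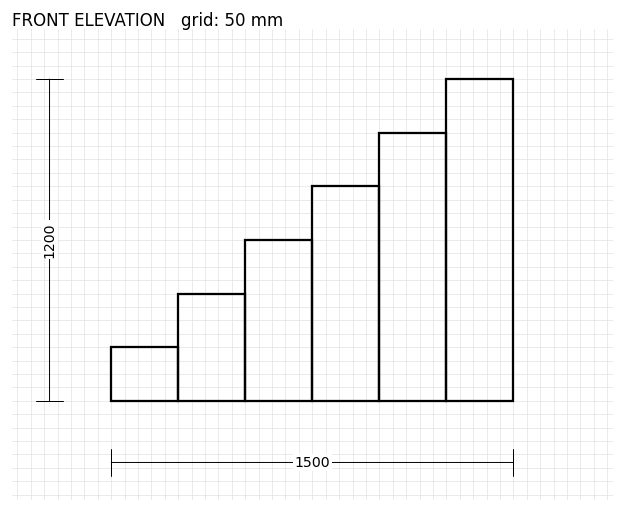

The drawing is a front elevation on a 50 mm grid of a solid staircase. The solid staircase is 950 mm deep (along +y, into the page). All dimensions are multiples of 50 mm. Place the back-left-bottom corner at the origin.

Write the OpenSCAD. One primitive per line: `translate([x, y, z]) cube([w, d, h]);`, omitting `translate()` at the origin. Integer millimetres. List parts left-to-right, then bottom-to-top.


cube([250, 950, 200]);
translate([250, 0, 0]) cube([250, 950, 400]);
translate([500, 0, 0]) cube([250, 950, 600]);
translate([750, 0, 0]) cube([250, 950, 800]);
translate([1000, 0, 0]) cube([250, 950, 1000]);
translate([1250, 0, 0]) cube([250, 950, 1200]);


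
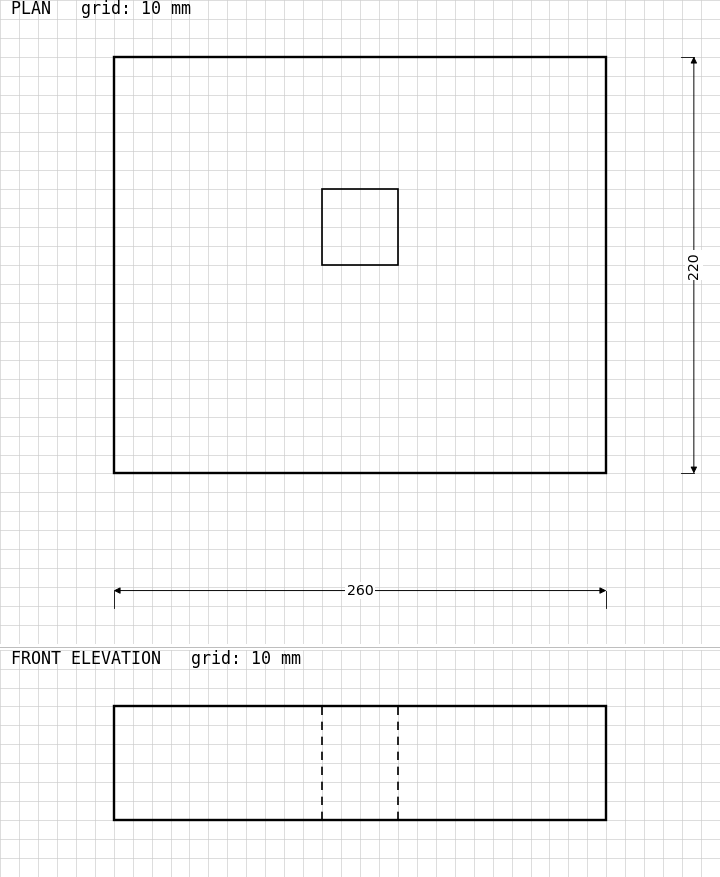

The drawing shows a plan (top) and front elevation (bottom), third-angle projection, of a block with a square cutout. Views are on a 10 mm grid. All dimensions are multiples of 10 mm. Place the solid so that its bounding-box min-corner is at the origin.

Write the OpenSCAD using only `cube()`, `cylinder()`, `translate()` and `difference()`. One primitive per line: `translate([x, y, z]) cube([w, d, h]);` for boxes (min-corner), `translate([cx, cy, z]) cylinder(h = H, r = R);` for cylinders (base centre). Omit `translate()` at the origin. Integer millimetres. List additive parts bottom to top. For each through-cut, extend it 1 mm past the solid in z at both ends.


difference() {
  cube([260, 220, 60]);
  translate([110, 110, -1]) cube([40, 40, 62]);
}


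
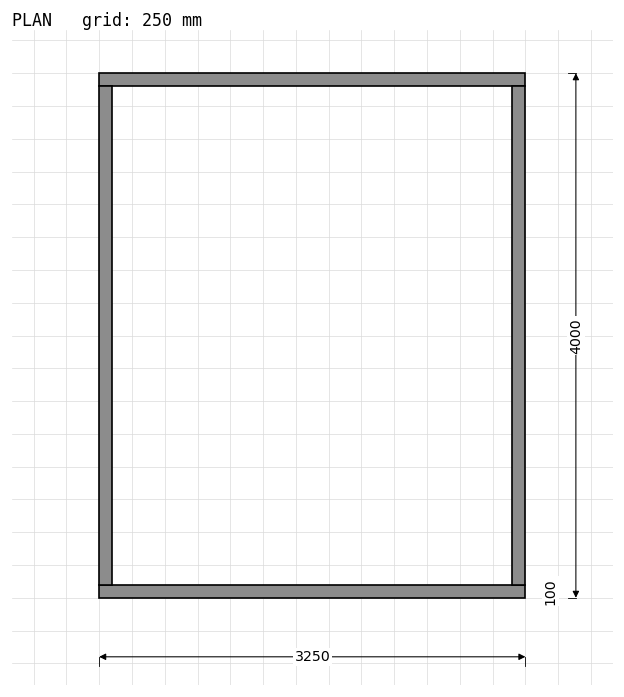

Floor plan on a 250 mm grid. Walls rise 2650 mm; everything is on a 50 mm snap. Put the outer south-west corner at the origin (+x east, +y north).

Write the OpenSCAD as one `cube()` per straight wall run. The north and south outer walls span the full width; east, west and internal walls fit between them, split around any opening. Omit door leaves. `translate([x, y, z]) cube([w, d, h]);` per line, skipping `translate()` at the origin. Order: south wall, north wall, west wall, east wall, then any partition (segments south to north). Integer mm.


cube([3250, 100, 2650]);
translate([0, 3900, 0]) cube([3250, 100, 2650]);
translate([0, 100, 0]) cube([100, 3800, 2650]);
translate([3150, 100, 0]) cube([100, 3800, 2650]);
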